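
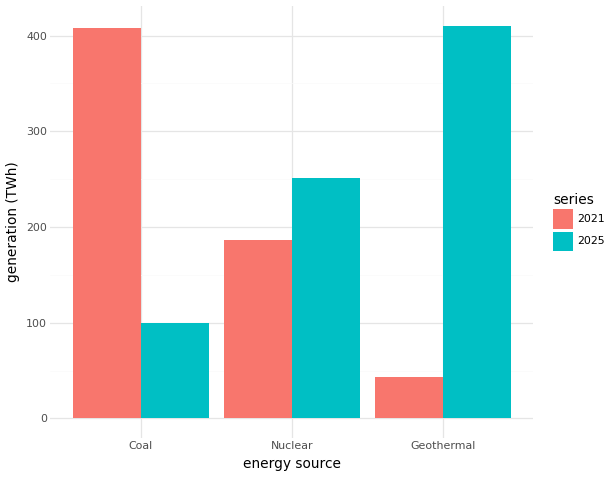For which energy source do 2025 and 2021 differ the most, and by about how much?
Geothermal, ≈ 350 TWh

Geothermal: 2025 ≈ 400, 2021 ≈ 50 → gap ≈ 350. Next-largest (Coal) is only ≈ 300.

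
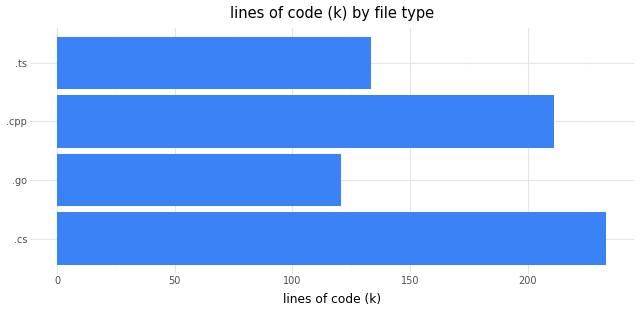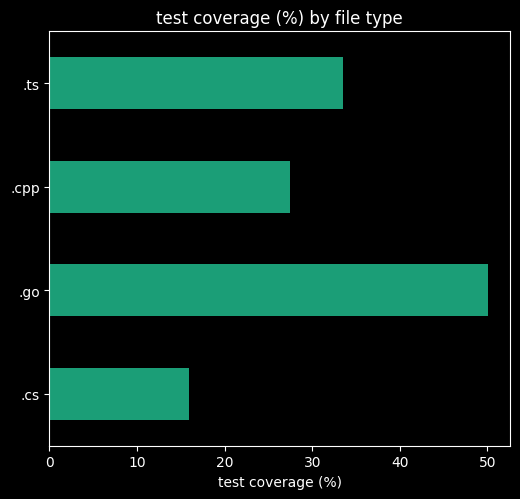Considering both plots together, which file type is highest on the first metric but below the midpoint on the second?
.cs

Chart 2 median test coverage (%) ≈ 30; below-median file types: .cs, .cpp. Among those, .cs has the highest lines of code (k) (≈ 225).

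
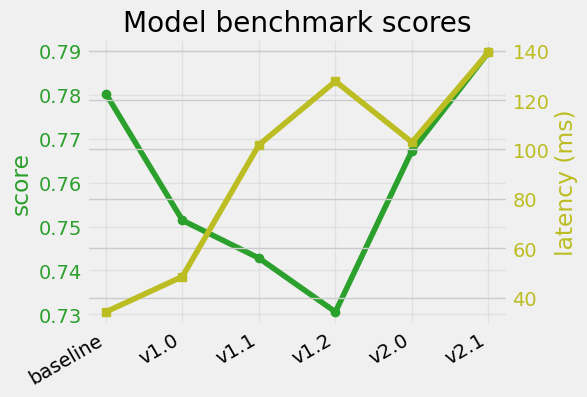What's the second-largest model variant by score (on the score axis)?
baseline

Top 3 (on the score axis): v2.1 ≈ 0.79, baseline ≈ 0.78, v2.0 ≈ 0.77.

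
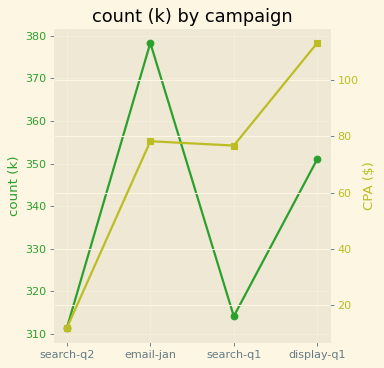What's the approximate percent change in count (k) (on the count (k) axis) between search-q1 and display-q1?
≈ +12.9%

search-q1 ≈ 310, display-q1 ≈ 350; (350 − 310) / 310 ≈ +12.9%.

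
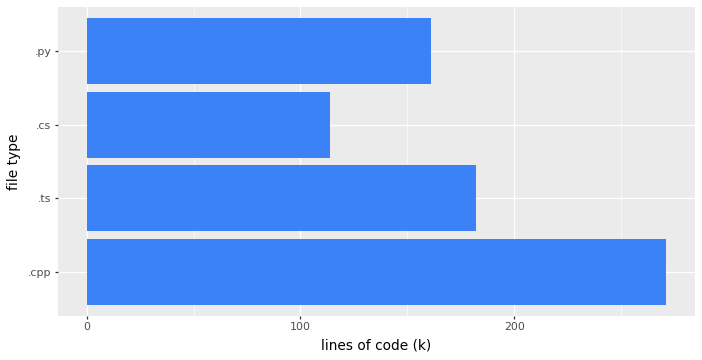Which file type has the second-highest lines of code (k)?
.ts

Top 3: .cpp ≈ 275, .ts ≈ 175, .py ≈ 150.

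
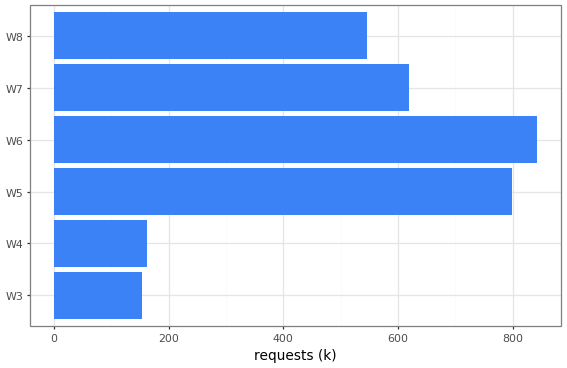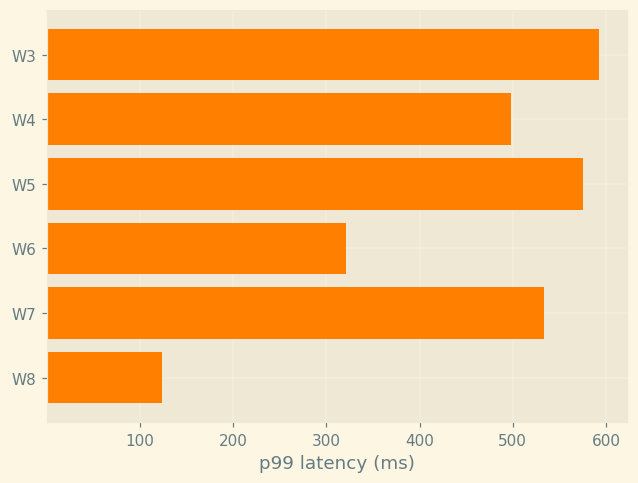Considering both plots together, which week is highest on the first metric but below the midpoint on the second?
Chart 2 median p99 latency (ms) ≈ 500; below-median weeks: W4, W6, W8. Among those, W6 has the highest requests (k) (≈ 800).

W6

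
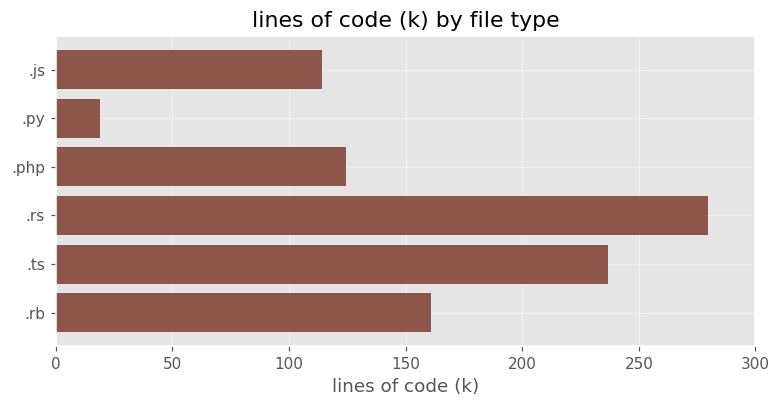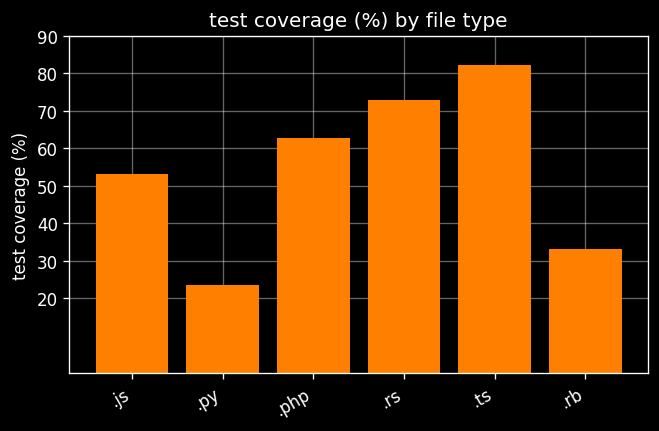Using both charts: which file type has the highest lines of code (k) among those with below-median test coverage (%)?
.rb

Chart 2 median test coverage (%) ≈ 60; below-median file types: .js, .py, .rb. Among those, .rb has the highest lines of code (k) (≈ 150).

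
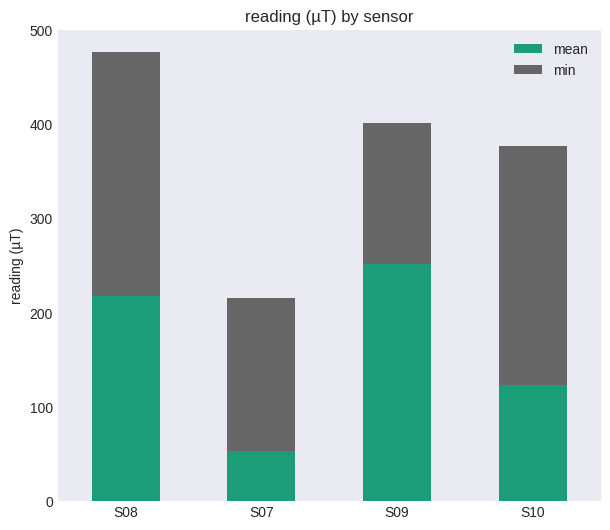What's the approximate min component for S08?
min top ≈ 500, bottom ≈ 200; segment ≈ 300.

≈ 300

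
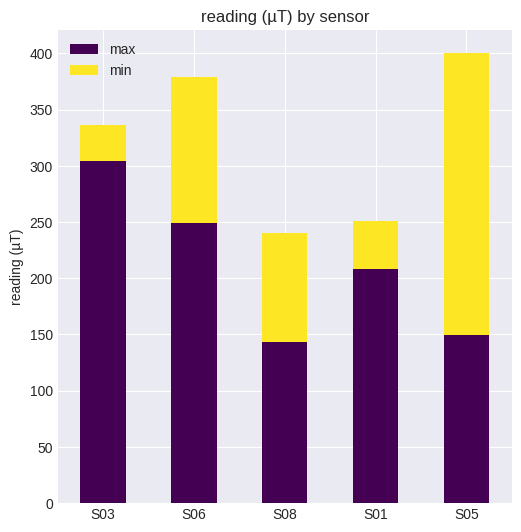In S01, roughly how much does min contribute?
min top ≈ 250, bottom ≈ 200; segment ≈ 50.

≈ 50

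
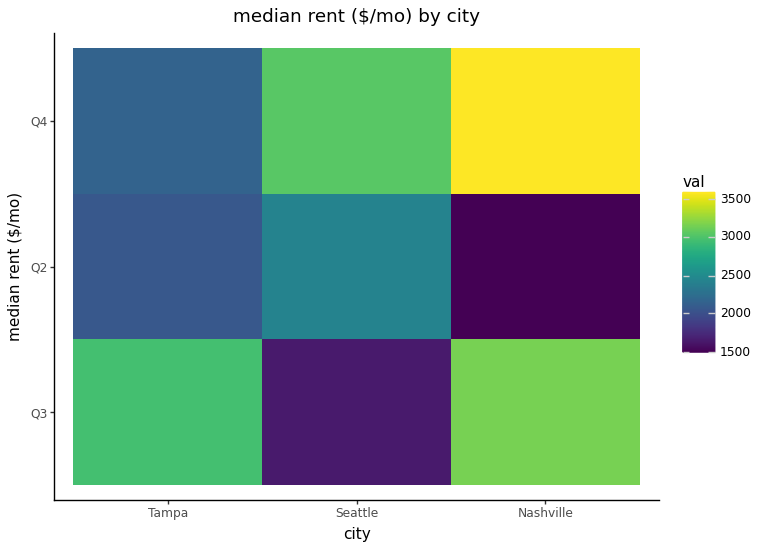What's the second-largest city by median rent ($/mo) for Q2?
Tampa

Top 3 for Q2: Seattle ≈ 2400, Tampa ≈ 2000, Nashville ≈ 1400.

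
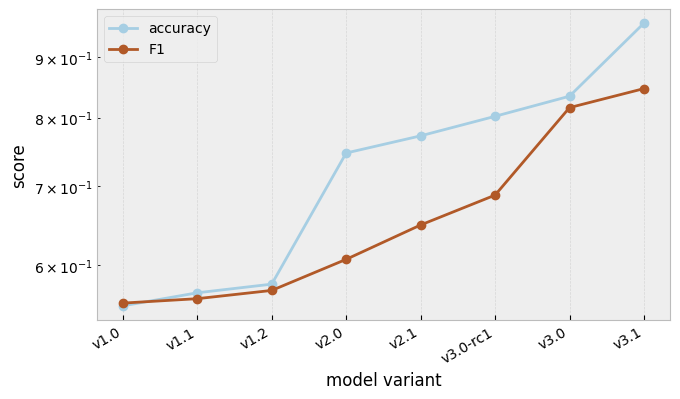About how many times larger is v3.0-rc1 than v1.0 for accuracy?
v3.0-rc1 ≈ 0.80, v1.0 ≈ 0.55; 0.80/0.55 ≈ 1.45.

≈ 1.45×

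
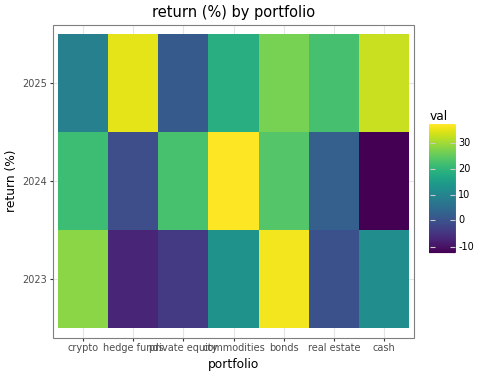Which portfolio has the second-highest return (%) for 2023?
Top 3 for 2023: bonds ≈ 35, crypto ≈ 30, commodities ≈ 15.

crypto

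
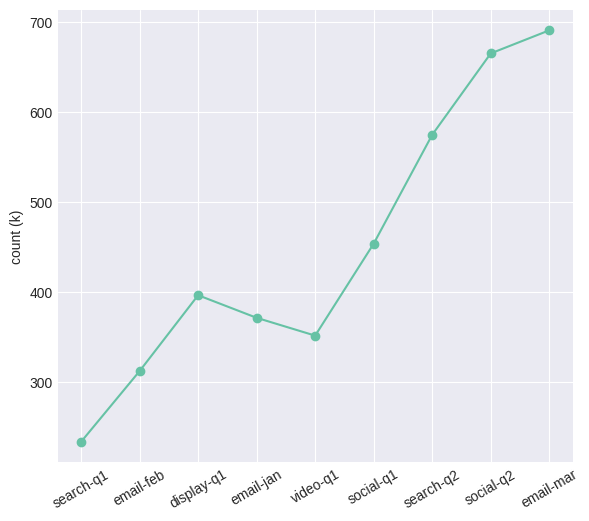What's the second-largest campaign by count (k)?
social-q2

Top 3: email-mar ≈ 700, social-q2 ≈ 650, search-q2 ≈ 550.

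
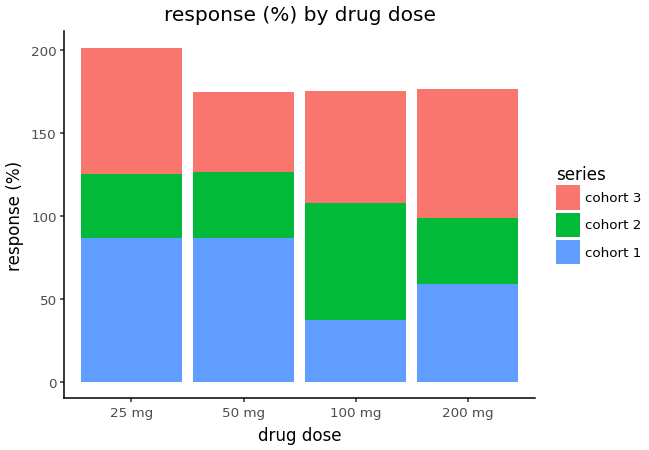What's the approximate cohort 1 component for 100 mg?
cohort 1 top ≈ 40, bottom ≈ 0; segment ≈ 40.

≈ 40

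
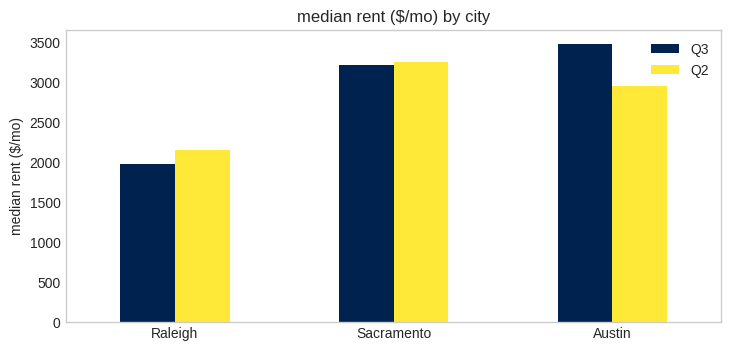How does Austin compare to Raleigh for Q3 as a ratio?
Austin ≈ 3500, Raleigh ≈ 2000; 3500/2000 ≈ 1.75.

≈ 1.75×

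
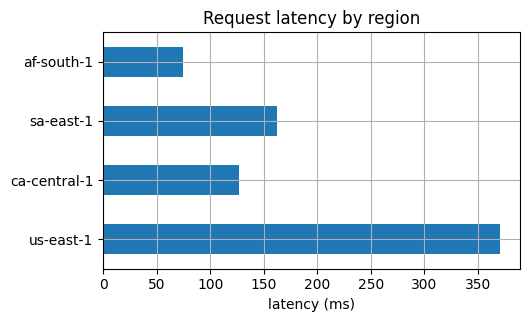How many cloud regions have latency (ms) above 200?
1

Above 200: us-east-1.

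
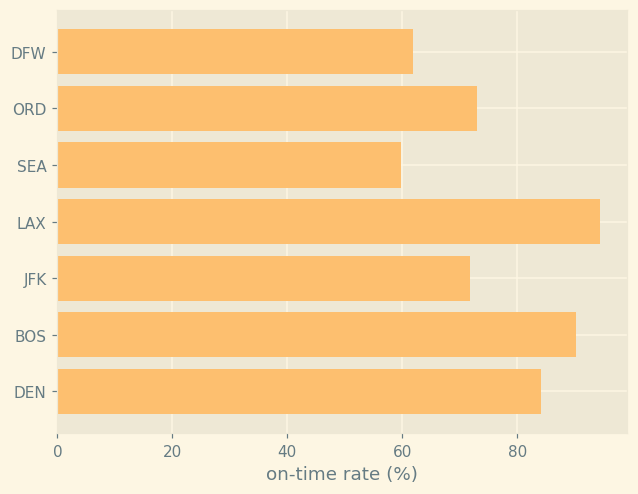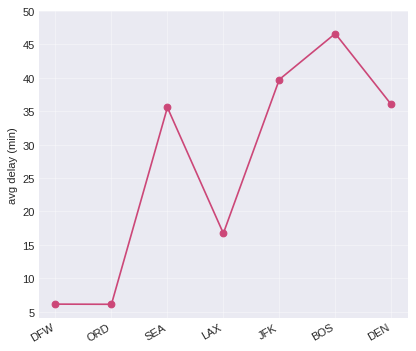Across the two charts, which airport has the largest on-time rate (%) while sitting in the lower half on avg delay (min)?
LAX

Chart 2 median avg delay (min) ≈ 35; below-median airports: DFW, ORD, LAX. Among those, LAX has the highest on-time rate (%) (≈ 90).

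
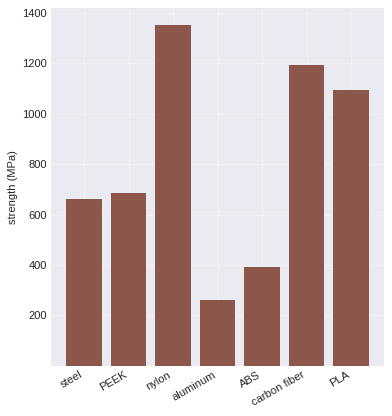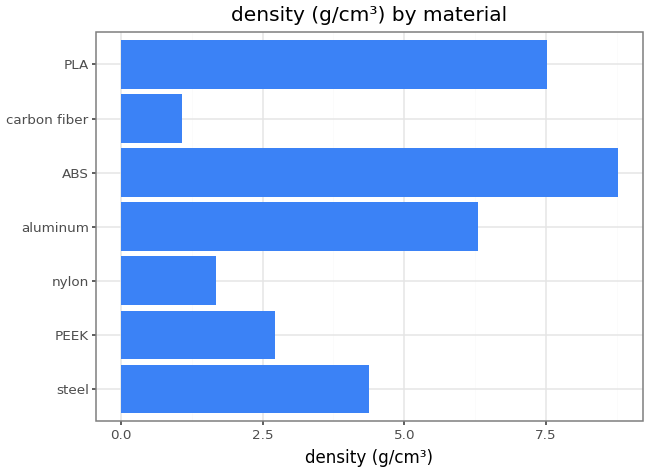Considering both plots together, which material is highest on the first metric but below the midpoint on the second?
Chart 2 median density (g/cm³) ≈ 4; below-median materials: PEEK, nylon, carbon fiber. Among those, nylon has the highest strength (MPa) (≈ 1400).

nylon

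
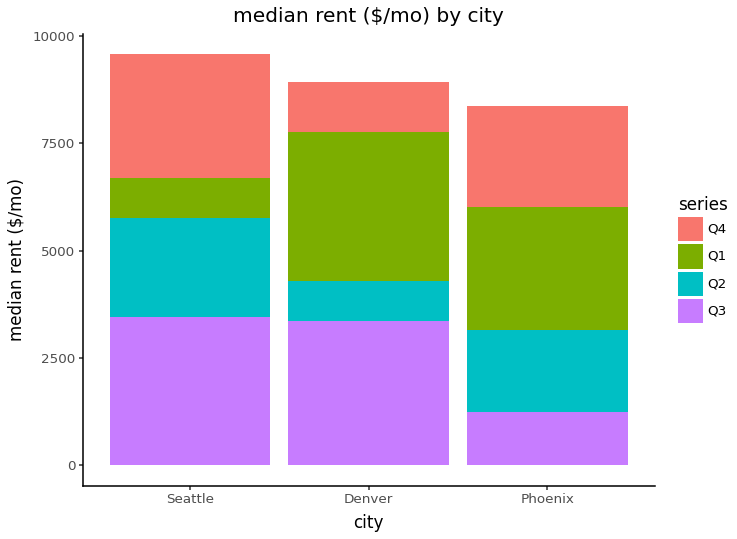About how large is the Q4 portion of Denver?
≈ 1000

Q4 top ≈ 9000, bottom ≈ 8000; segment ≈ 1000.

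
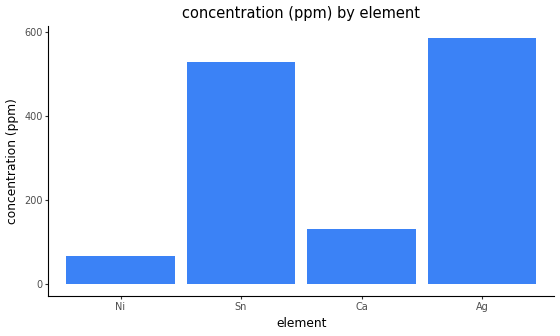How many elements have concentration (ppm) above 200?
Above 200: Sn, Ag.

2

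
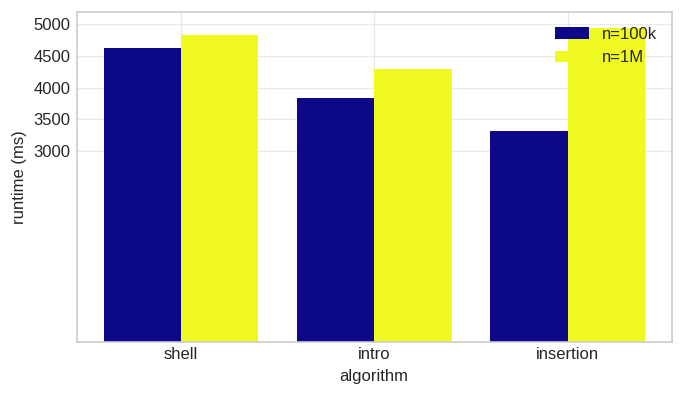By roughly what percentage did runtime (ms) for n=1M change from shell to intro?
≈ -10%

shell ≈ 5000, intro ≈ 4500; (4500 − 5000) / 5000 ≈ -10%.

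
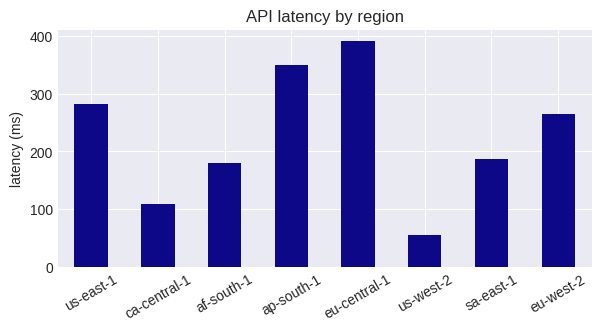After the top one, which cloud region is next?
ap-south-1

Top 3: eu-central-1 ≈ 400, ap-south-1 ≈ 350, us-east-1 ≈ 300.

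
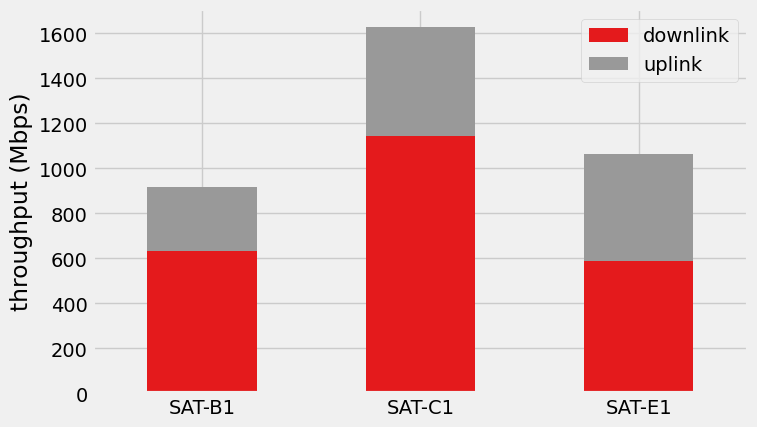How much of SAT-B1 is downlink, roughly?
≈ 600

downlink top ≈ 600, bottom ≈ 0; segment ≈ 600.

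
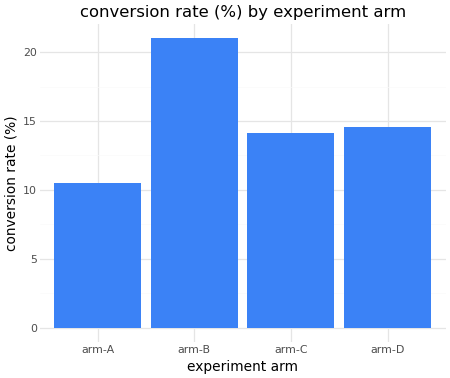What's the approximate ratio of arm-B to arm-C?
≈ 1.43×

arm-B ≈ 20, arm-C ≈ 14; 20/14 ≈ 1.43.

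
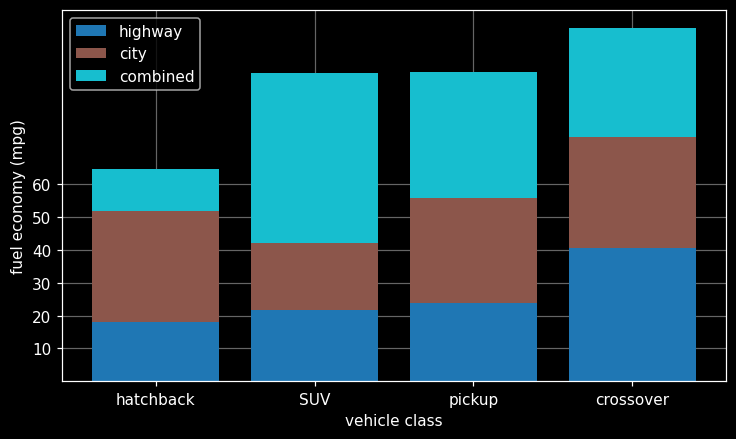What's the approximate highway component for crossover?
≈ 40

highway top ≈ 40, bottom ≈ 0; segment ≈ 40.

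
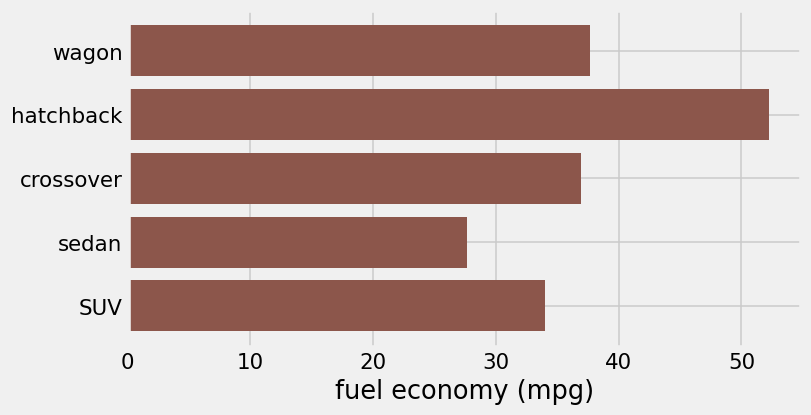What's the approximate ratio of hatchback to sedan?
≈ 1.67×

hatchback ≈ 50, sedan ≈ 30; 50/30 ≈ 1.67.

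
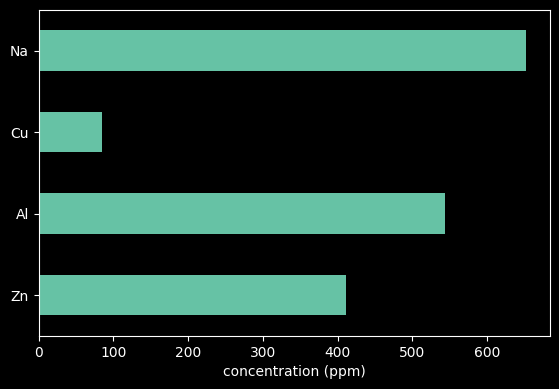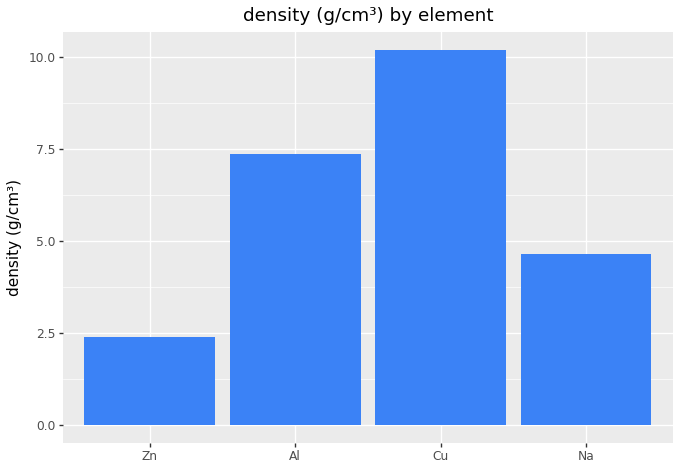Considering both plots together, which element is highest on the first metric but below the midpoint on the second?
Chart 2 median density (g/cm³) ≈ 6; below-median elements: Zn, Na. Among those, Na has the highest concentration (ppm) (≈ 700).

Na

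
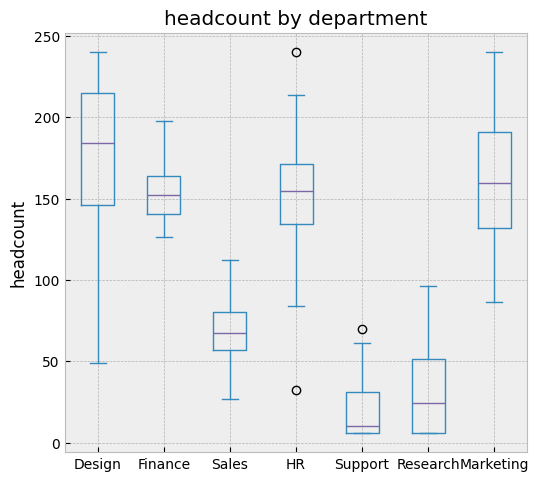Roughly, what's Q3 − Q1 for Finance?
≈ 20

Q3 ≈ 160, Q1 ≈ 140; IQR ≈ 20.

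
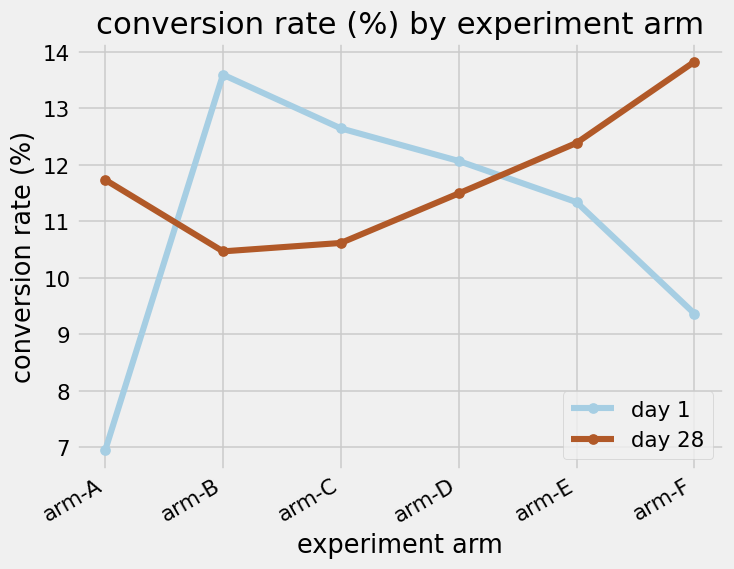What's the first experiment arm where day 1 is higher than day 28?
arm-B

arm-A: day 1 ≈ 7 vs day 28 ≈ 12 (not yet); arm-B: day 1 ≈ 14 vs day 28 ≈ 10 (first crossover).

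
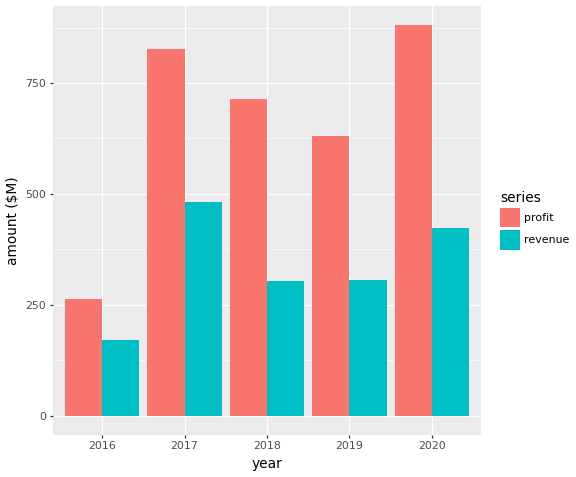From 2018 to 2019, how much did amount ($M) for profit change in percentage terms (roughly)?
≈ -14.3%

2018 ≈ 700, 2019 ≈ 600; (600 − 700) / 700 ≈ -14.3%.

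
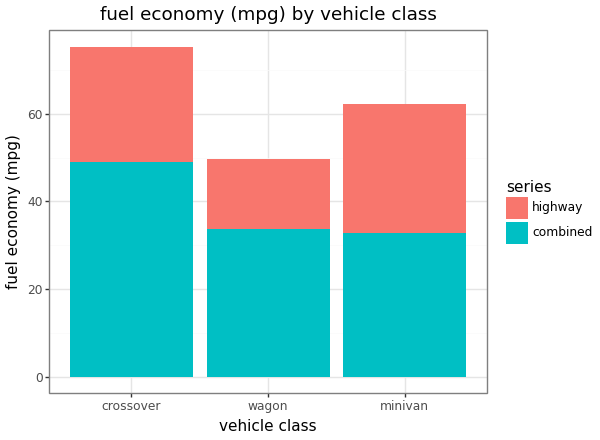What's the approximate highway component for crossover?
highway top ≈ 80, bottom ≈ 50; segment ≈ 30.

≈ 30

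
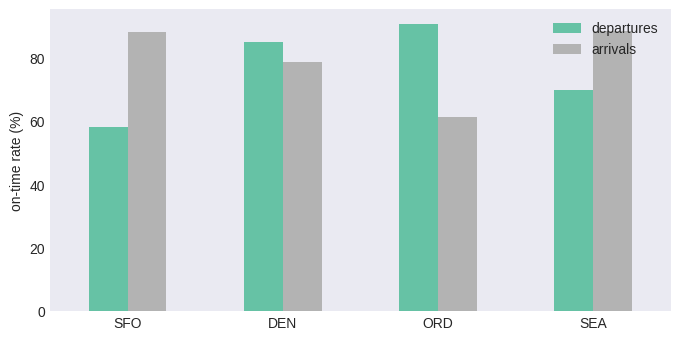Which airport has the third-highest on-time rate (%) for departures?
SEA

Top 4 for departures: ORD ≈ 90, DEN ≈ 80, SEA ≈ 70, SFO ≈ 60.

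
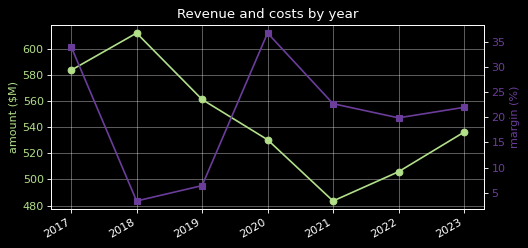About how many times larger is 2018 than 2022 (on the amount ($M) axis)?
2018 ≈ 620, 2022 ≈ 500; 620/500 ≈ 1.24.

≈ 1.24×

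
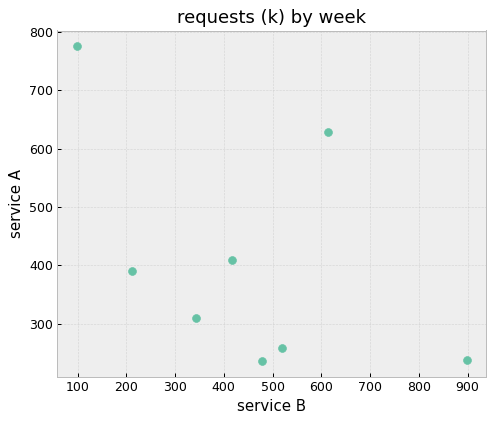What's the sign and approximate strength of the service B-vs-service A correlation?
negative, moderate

Points are negatively correlated; moderate (|r| ≈ 0.5).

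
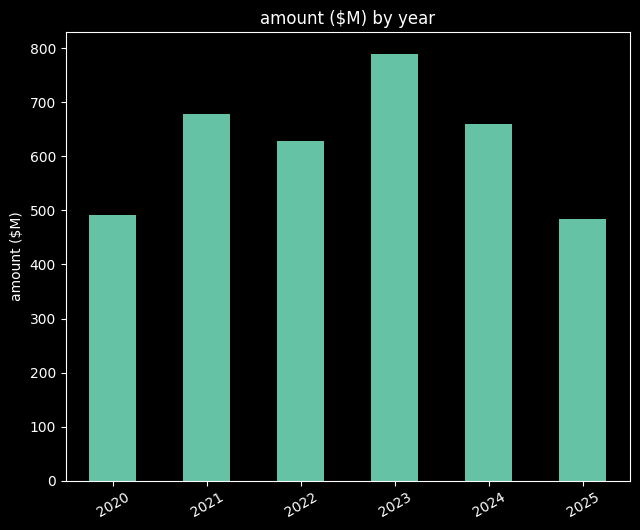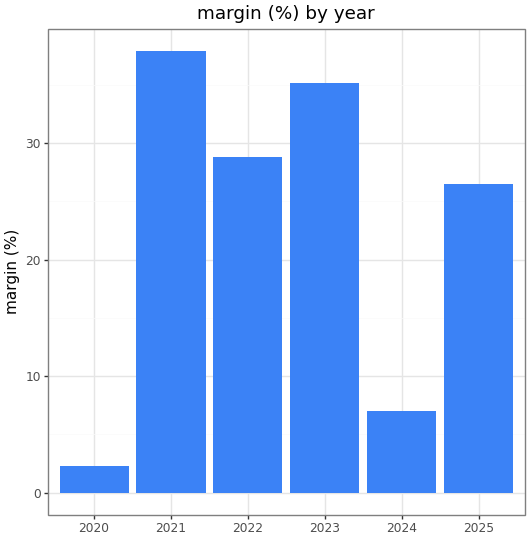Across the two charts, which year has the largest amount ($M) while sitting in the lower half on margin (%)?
2024

Chart 2 median margin (%) ≈ 30; below-median years: 2020, 2024, 2025. Among those, 2024 has the highest amount ($M) (≈ 700).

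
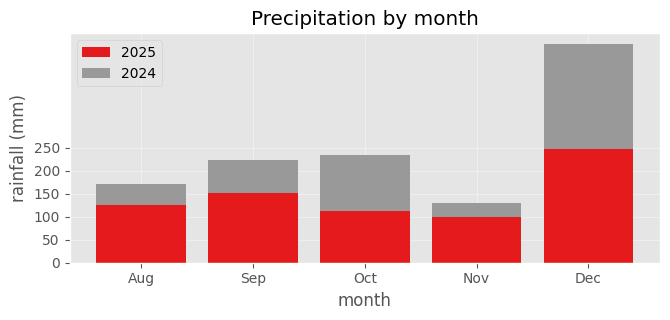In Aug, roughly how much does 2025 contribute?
2025 top ≈ 150, bottom ≈ 0; segment ≈ 150.

≈ 150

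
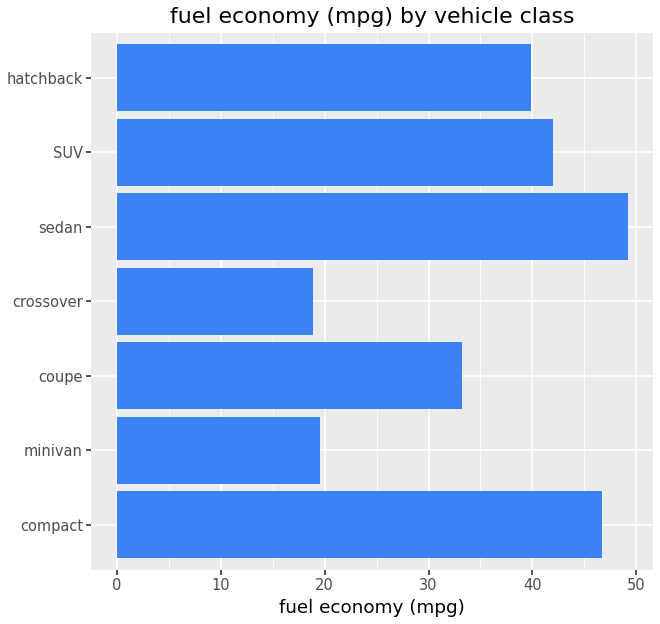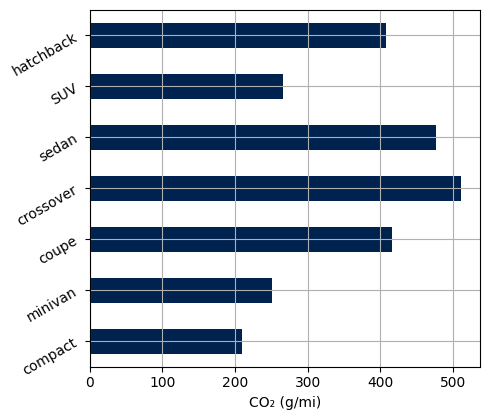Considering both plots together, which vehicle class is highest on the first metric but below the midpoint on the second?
compact

Chart 2 median CO₂ (g/mi) ≈ 400; below-median vehicle classes: compact, minivan, SUV. Among those, compact has the highest fuel economy (mpg) (≈ 45).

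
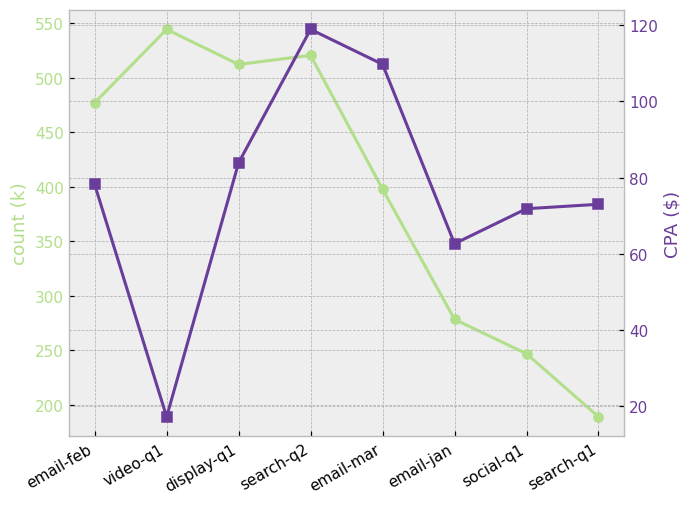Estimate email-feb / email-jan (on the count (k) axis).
email-feb ≈ 500, email-jan ≈ 300; 500/300 ≈ 1.67.

≈ 1.67×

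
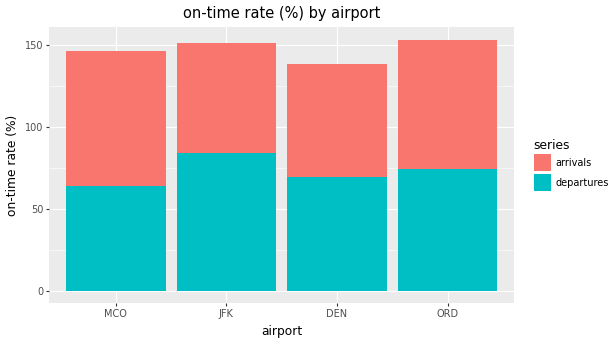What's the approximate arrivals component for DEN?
arrivals top ≈ 140, bottom ≈ 60; segment ≈ 80.

≈ 80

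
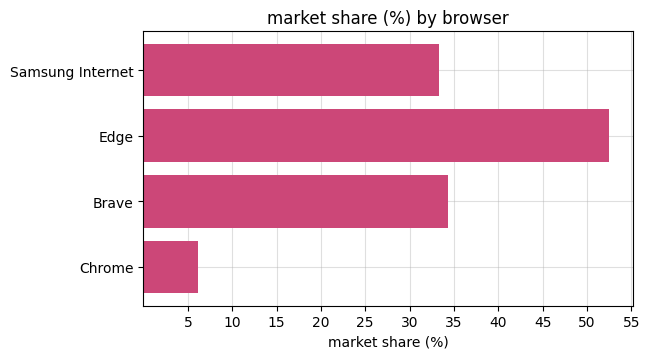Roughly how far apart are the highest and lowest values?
≈ 50

Max Edge ≈ 55, min Chrome ≈ 5; range ≈ 50.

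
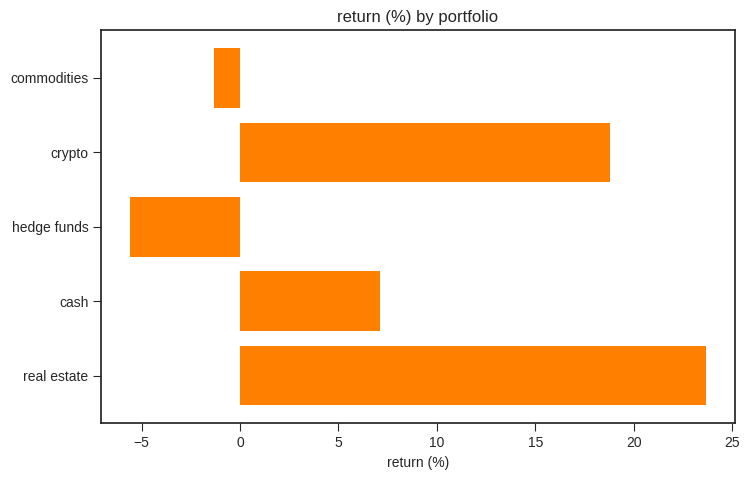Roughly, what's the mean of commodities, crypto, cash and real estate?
(0 + 20 + 5 + 25) / 4 ≈ 12.

≈ 12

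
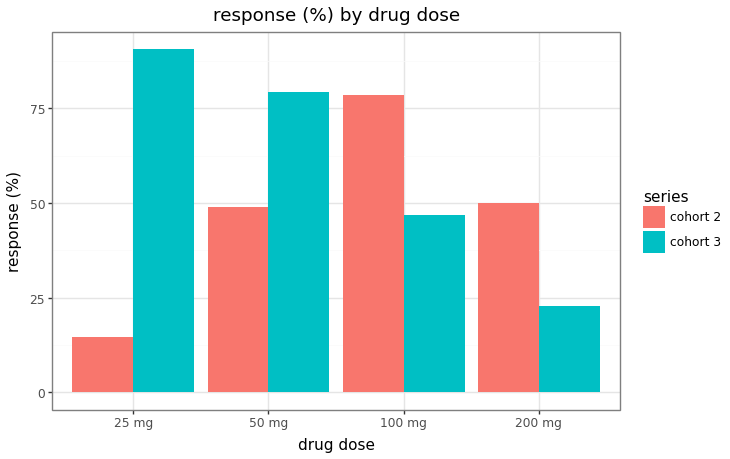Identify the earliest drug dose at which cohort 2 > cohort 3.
50 mg: cohort 2 ≈ 50 vs cohort 3 ≈ 80 (not yet); 100 mg: cohort 2 ≈ 80 vs cohort 3 ≈ 50 (first crossover).

100 mg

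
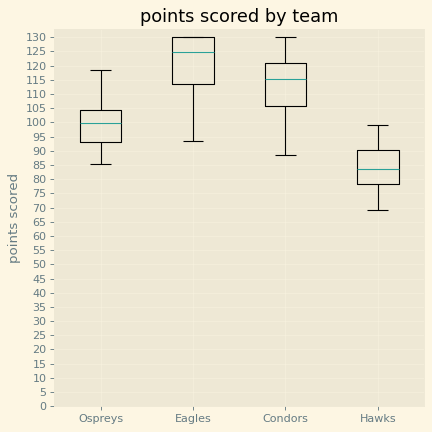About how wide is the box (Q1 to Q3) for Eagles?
Q3 ≈ 130, Q1 ≈ 115; IQR ≈ 15.

≈ 15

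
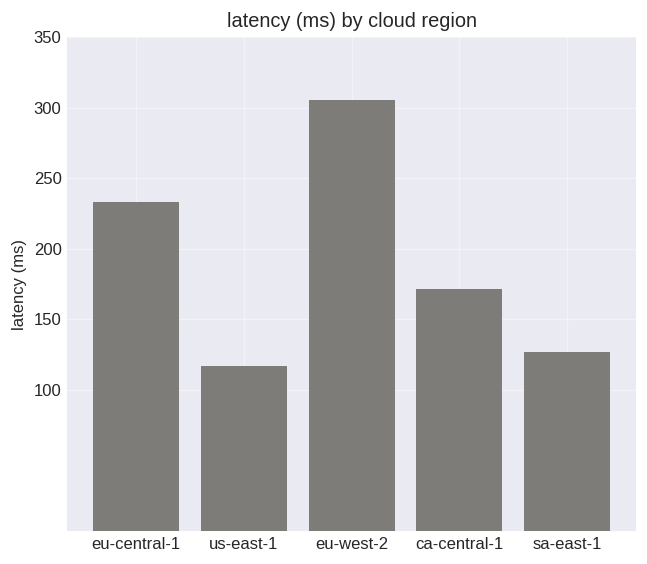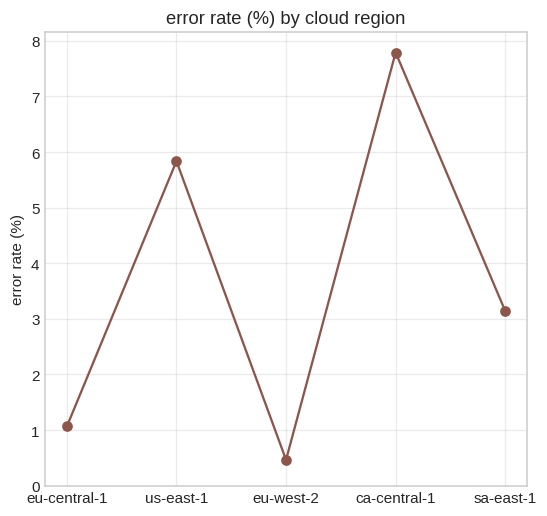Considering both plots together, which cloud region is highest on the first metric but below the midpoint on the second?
Chart 2 median error rate (%) ≈ 3; below-median cloud regions: eu-central-1, eu-west-2. Among those, eu-west-2 has the highest latency (ms) (≈ 300).

eu-west-2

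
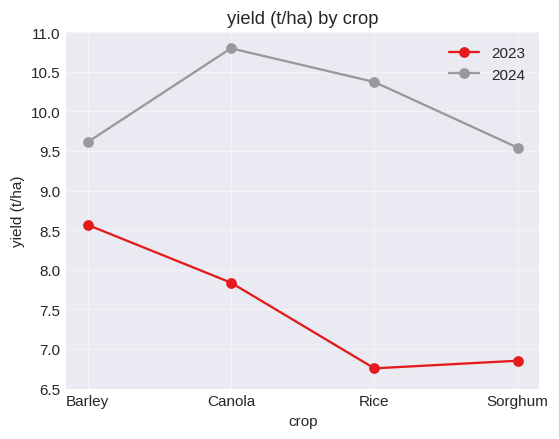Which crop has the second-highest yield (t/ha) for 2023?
Top 3 for 2023: Barley ≈ 8.5, Canola ≈ 8.0, Sorghum ≈ 7.0.

Canola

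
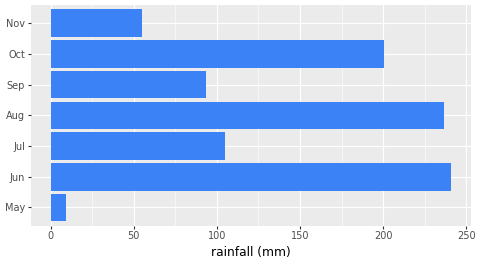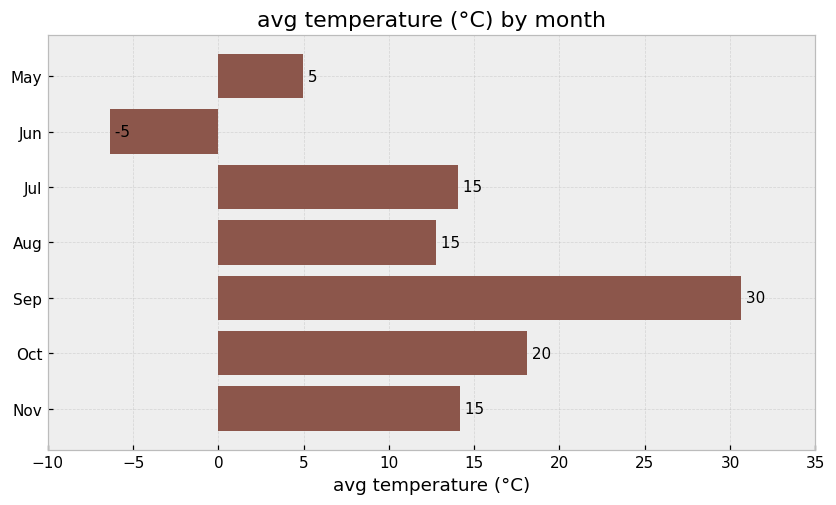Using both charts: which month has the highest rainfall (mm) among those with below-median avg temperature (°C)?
Chart 2 median avg temperature (°C) ≈ 15; below-median months: May, Jun, Aug. Among those, Jun has the highest rainfall (mm) (≈ 250).

Jun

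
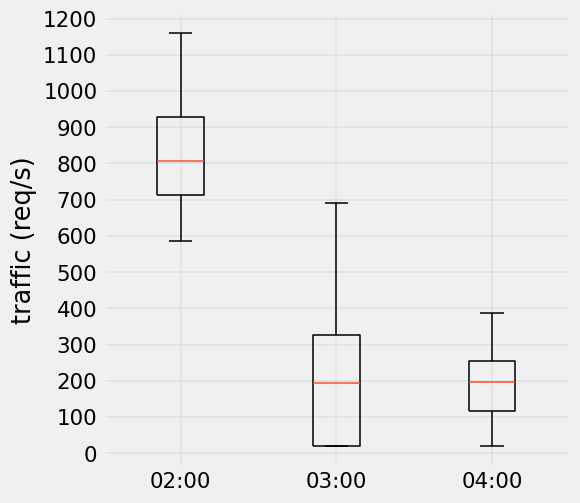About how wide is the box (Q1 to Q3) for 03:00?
≈ 300

Q3 ≈ 300, Q1 ≈ 0; IQR ≈ 300.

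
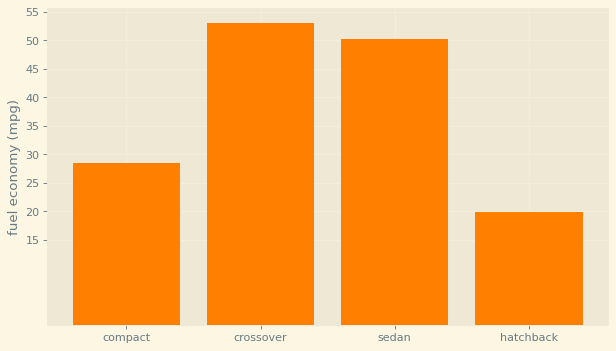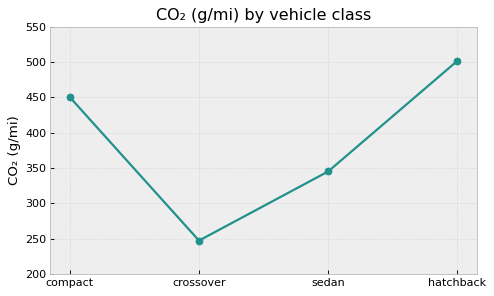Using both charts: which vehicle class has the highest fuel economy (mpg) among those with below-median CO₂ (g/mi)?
crossover

Chart 2 median CO₂ (g/mi) ≈ 400; below-median vehicle classes: crossover, sedan. Among those, crossover has the highest fuel economy (mpg) (≈ 55).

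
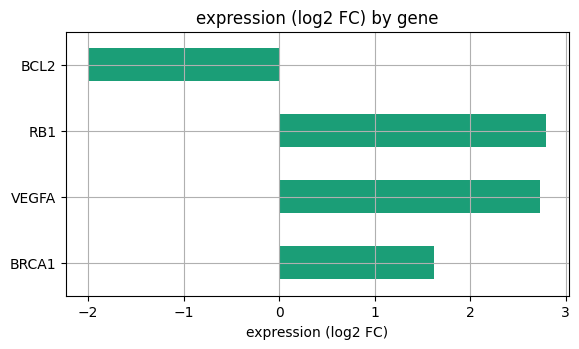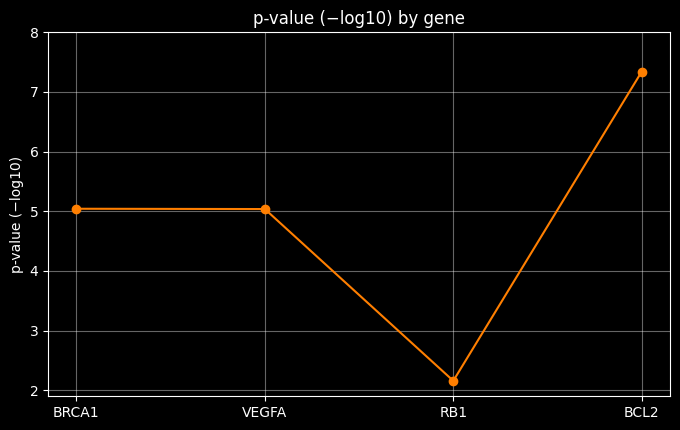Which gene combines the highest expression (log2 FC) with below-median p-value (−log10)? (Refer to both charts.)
Chart 2 median p-value (−log10) ≈ 5; below-median genes: VEGFA, RB1. Among those, RB1 has the highest expression (log2 FC) (≈ 3).

RB1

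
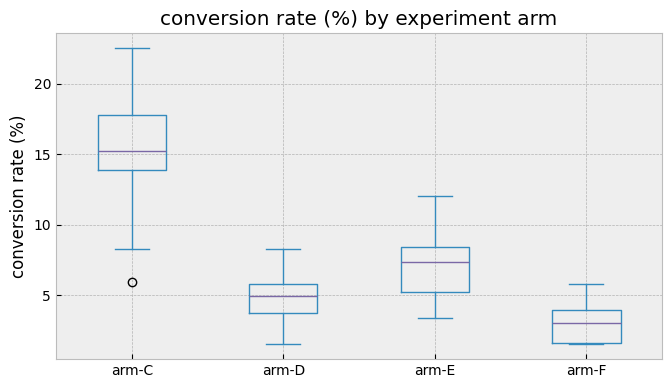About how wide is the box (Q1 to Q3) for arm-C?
≈ 4

Q3 ≈ 18, Q1 ≈ 14; IQR ≈ 4.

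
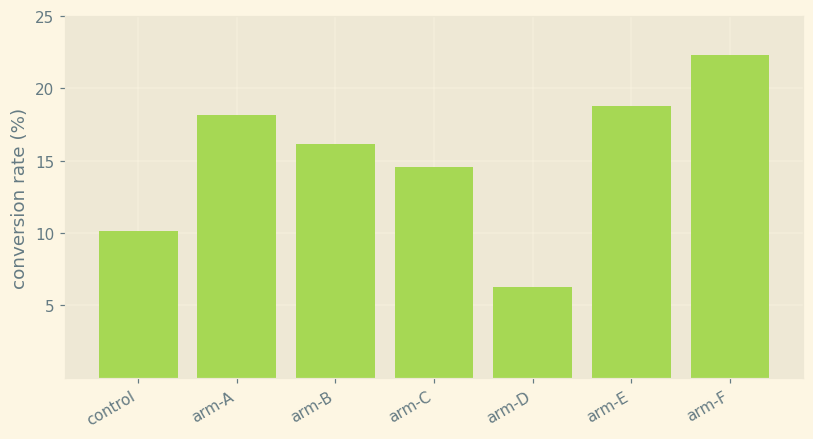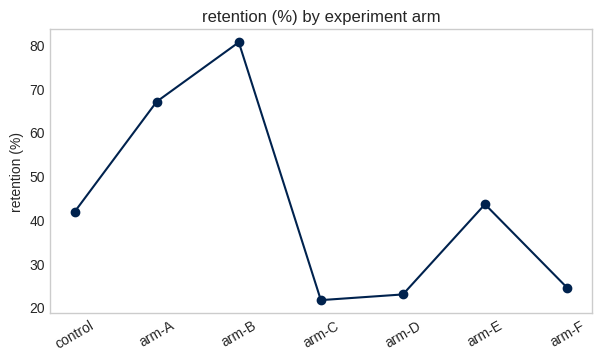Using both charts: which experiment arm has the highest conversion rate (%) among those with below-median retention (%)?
arm-F

Chart 2 median retention (%) ≈ 40; below-median experiment arms: arm-C, arm-D, arm-F. Among those, arm-F has the highest conversion rate (%) (≈ 20).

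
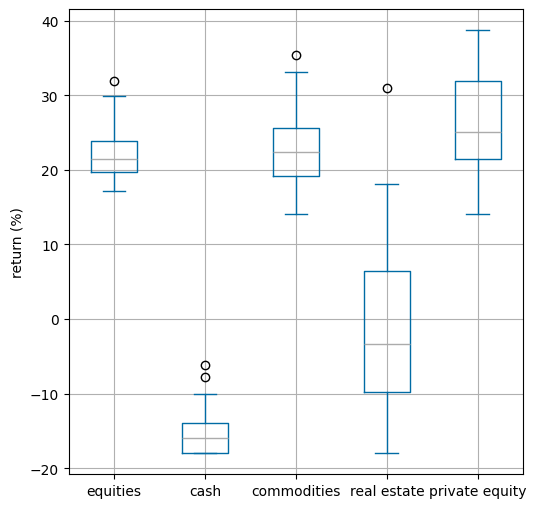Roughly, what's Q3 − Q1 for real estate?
≈ 15

Q3 ≈ 5, Q1 ≈ -10; IQR ≈ 15.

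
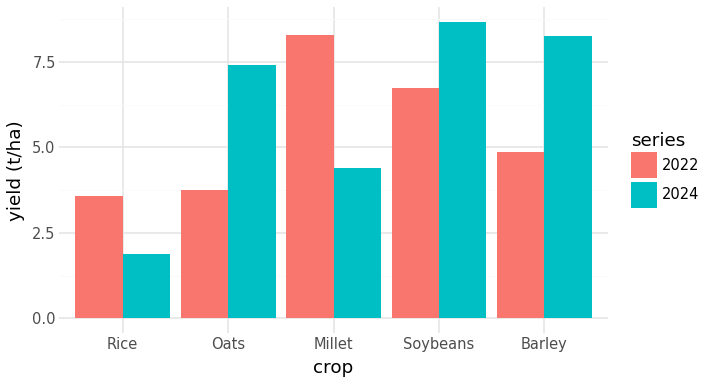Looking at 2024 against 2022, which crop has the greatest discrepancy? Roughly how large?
Millet: 2024 ≈ 4, 2022 ≈ 8 → gap ≈ 4. Next-largest (Oats) is only ≈ 3.

Millet, ≈ 4 t/ha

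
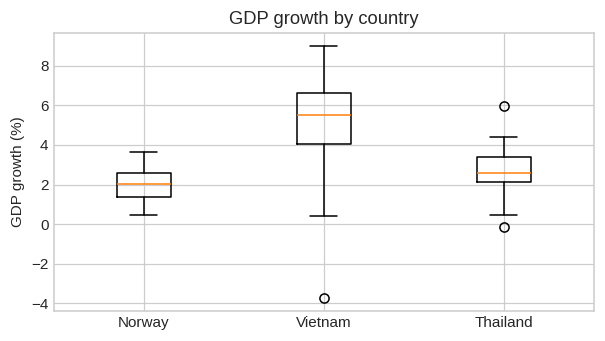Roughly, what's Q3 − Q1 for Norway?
Q3 ≈ 2.5, Q1 ≈ 1.5; IQR ≈ 1.0.

≈ 1.0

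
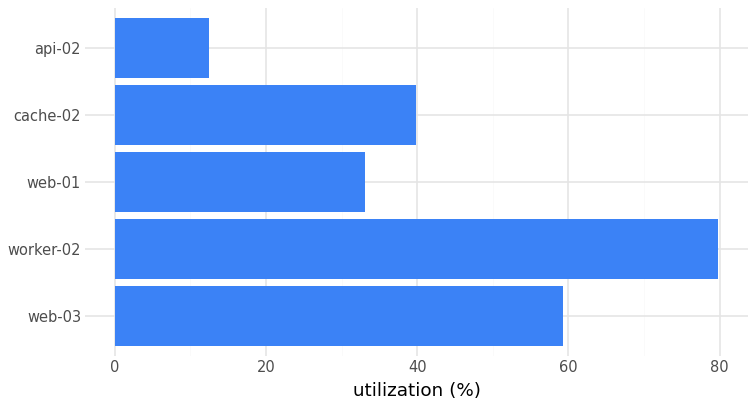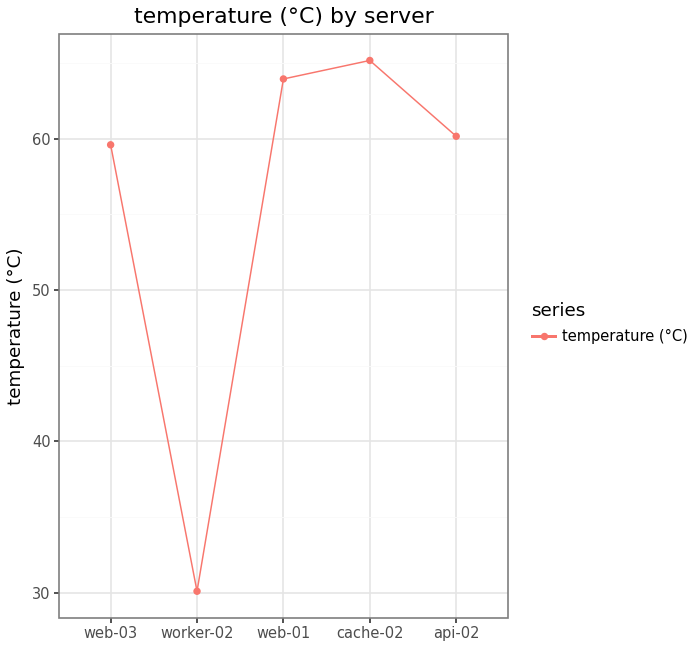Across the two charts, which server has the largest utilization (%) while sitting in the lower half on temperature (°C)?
Chart 2 median temperature (°C) ≈ 60; below-median servers: web-03, worker-02. Among those, worker-02 has the highest utilization (%) (≈ 80).

worker-02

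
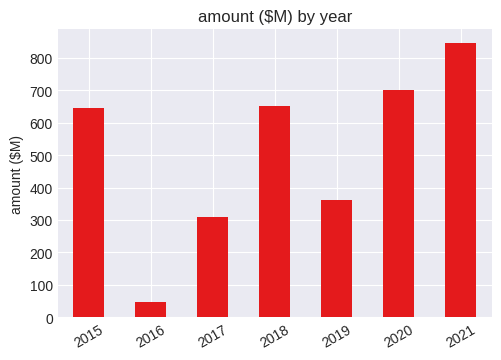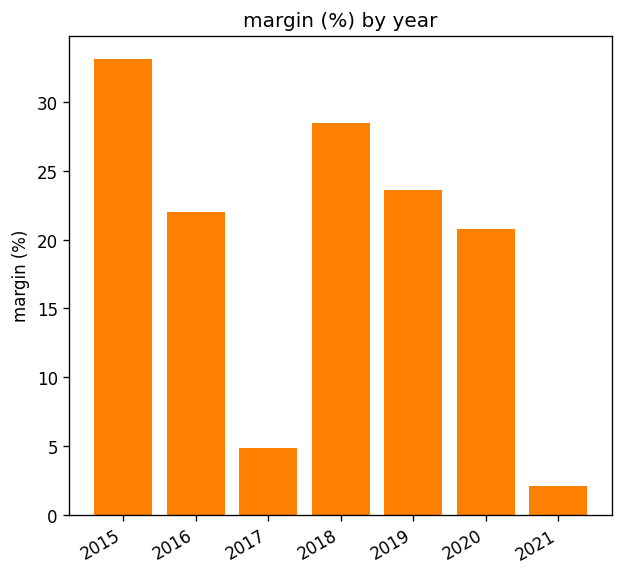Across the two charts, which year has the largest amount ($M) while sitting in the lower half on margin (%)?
Chart 2 median margin (%) ≈ 20; below-median years: 2017, 2020, 2021. Among those, 2021 has the highest amount ($M) (≈ 800).

2021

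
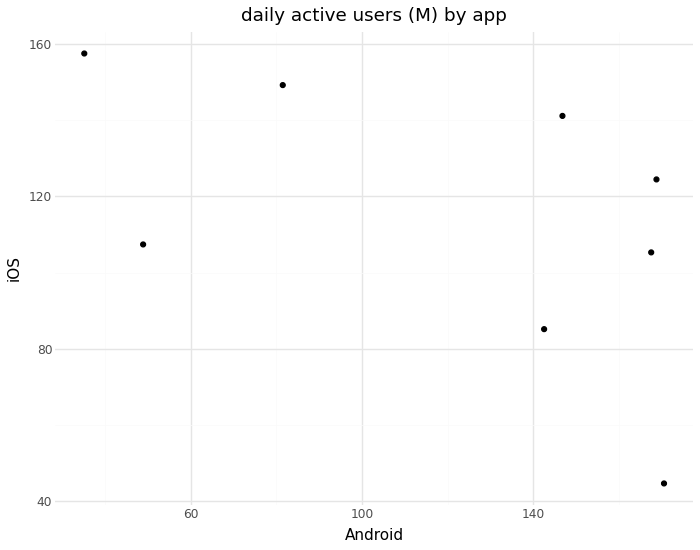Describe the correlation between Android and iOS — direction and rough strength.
negative, moderate

Points are negatively correlated; moderate (|r| ≈ 0.5).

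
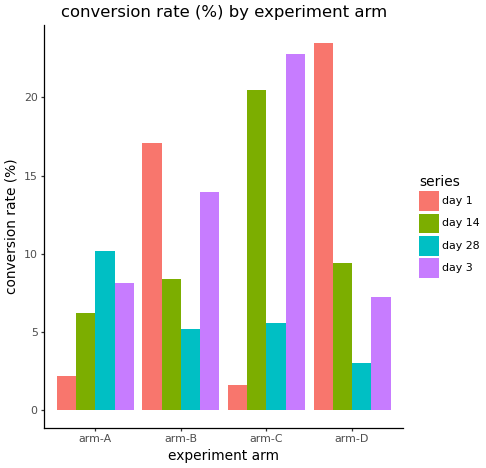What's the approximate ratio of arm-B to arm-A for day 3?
arm-B ≈ 14, arm-A ≈ 8; 14/8 ≈ 1.75.

≈ 1.75×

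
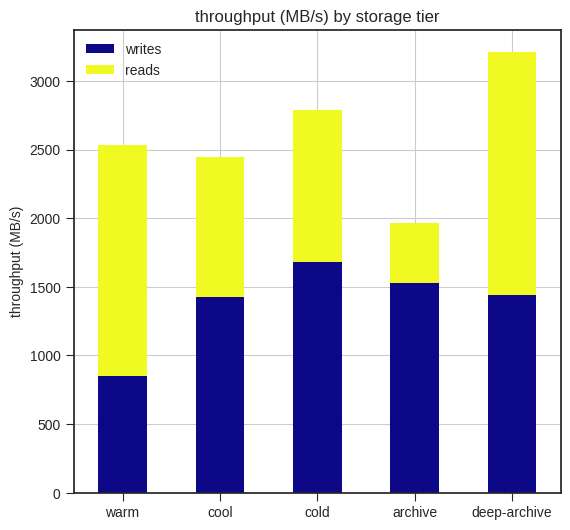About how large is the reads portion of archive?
≈ 500

reads top ≈ 2000, bottom ≈ 1500; segment ≈ 500.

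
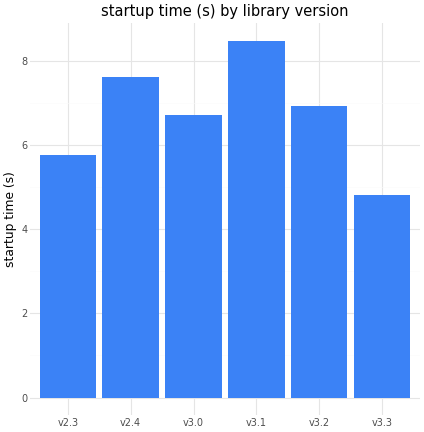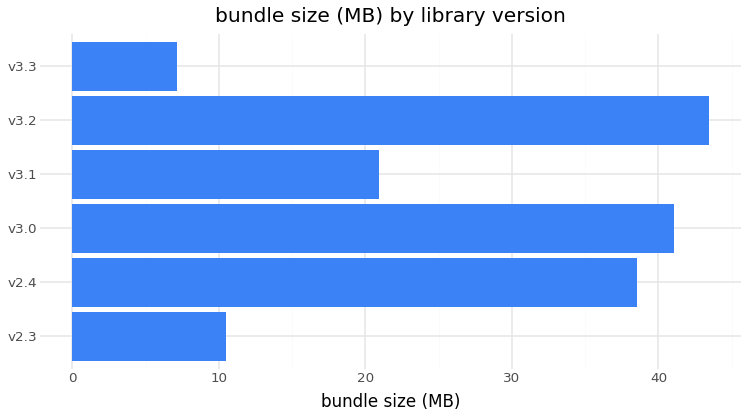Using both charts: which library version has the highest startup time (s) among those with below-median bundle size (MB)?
v3.1

Chart 2 median bundle size (MB) ≈ 30; below-median library versions: v2.3, v3.1, v3.3. Among those, v3.1 has the highest startup time (s) (≈ 8).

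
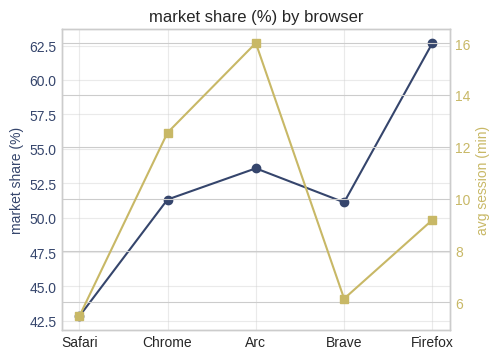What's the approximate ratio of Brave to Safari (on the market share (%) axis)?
≈ 1.24×

Brave ≈ 52, Safari ≈ 42; 52/42 ≈ 1.24.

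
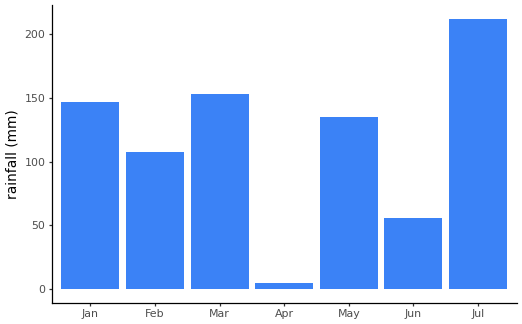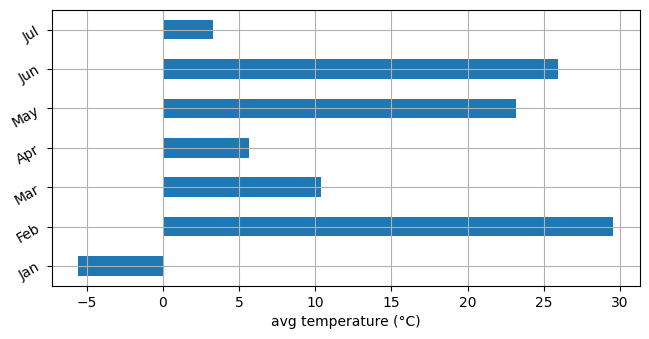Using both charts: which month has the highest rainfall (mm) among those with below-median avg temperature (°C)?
Chart 2 median avg temperature (°C) ≈ 10; below-median months: Jan, Apr, Jul. Among those, Jul has the highest rainfall (mm) (≈ 220).

Jul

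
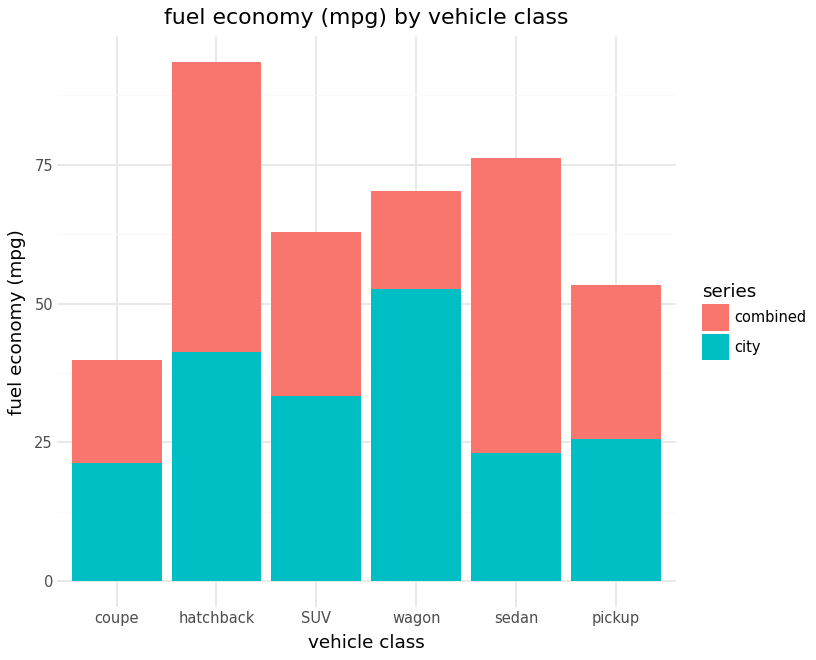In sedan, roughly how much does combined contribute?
combined top ≈ 80, bottom ≈ 20; segment ≈ 60.

≈ 60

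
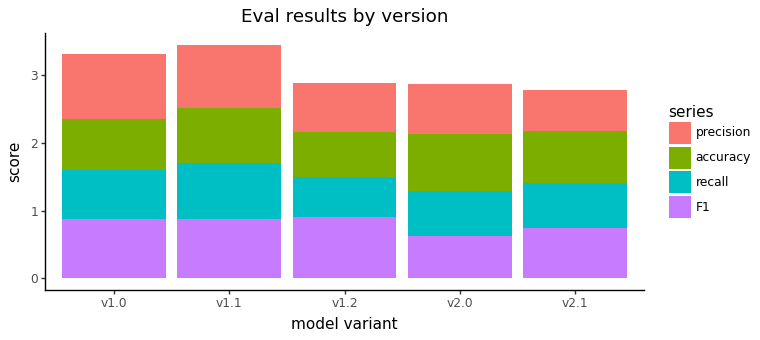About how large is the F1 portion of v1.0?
F1 top ≈ 1.0, bottom ≈ 0.0; segment ≈ 1.0.

≈ 1.0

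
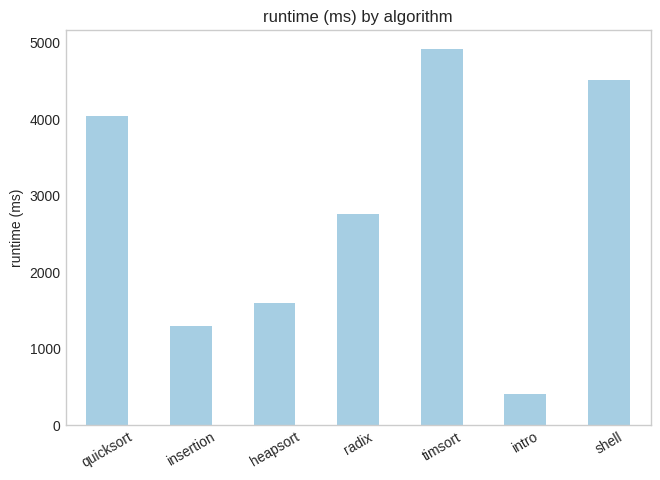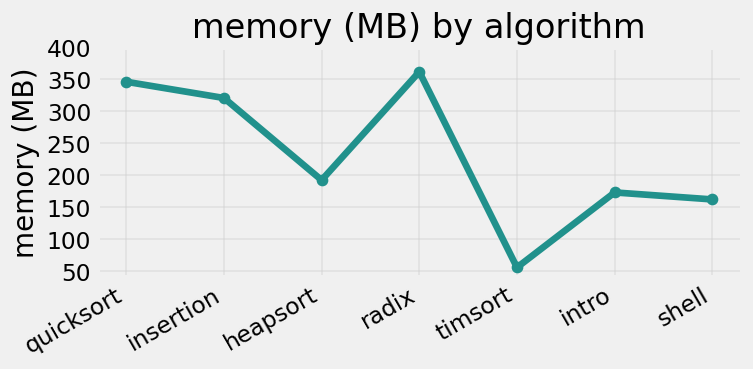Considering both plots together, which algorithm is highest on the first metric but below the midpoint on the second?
timsort

Chart 2 median memory (MB) ≈ 200; below-median algorithms: timsort, intro, shell. Among those, timsort has the highest runtime (ms) (≈ 5000).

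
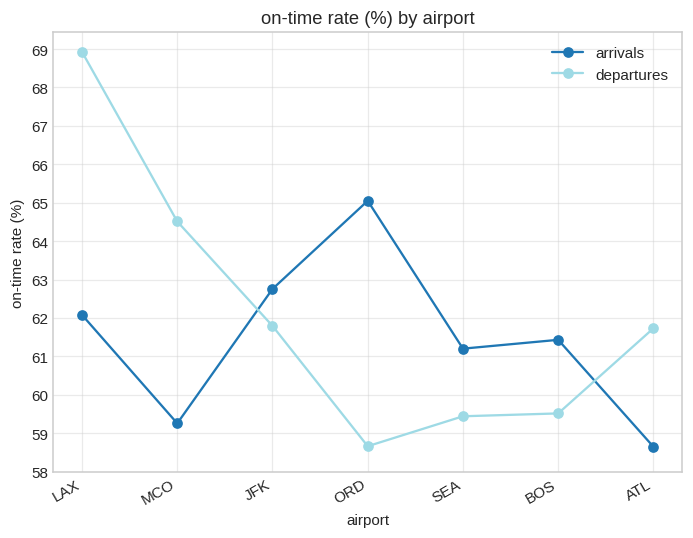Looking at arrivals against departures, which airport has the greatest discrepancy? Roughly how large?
LAX: arrivals ≈ 62, departures ≈ 69 → gap ≈ 7. Next-largest (ORD) is only ≈ 6.

LAX, ≈ 7 %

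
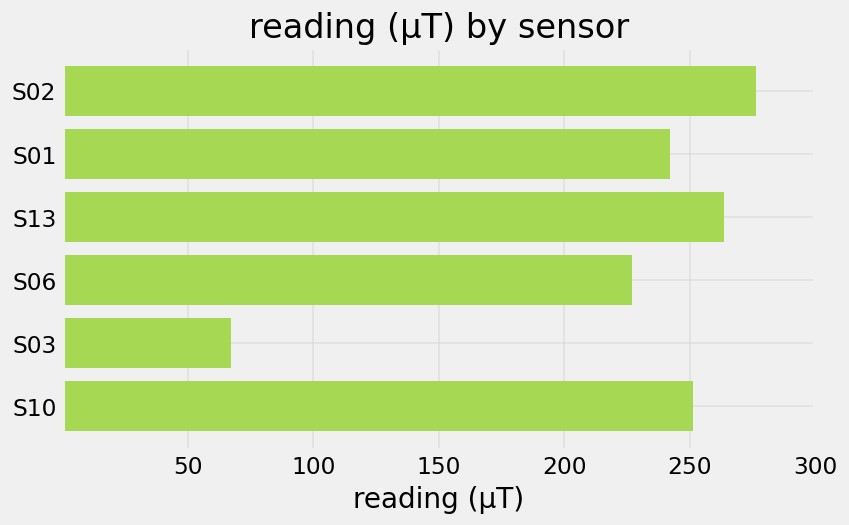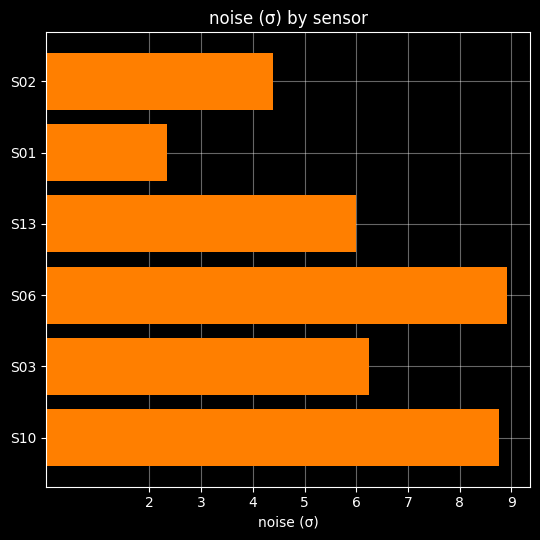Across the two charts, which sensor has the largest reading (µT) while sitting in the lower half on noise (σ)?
Chart 2 median noise (σ) ≈ 6; below-median sensors: S02, S01, S13. Among those, S02 has the highest reading (µT) (≈ 300).

S02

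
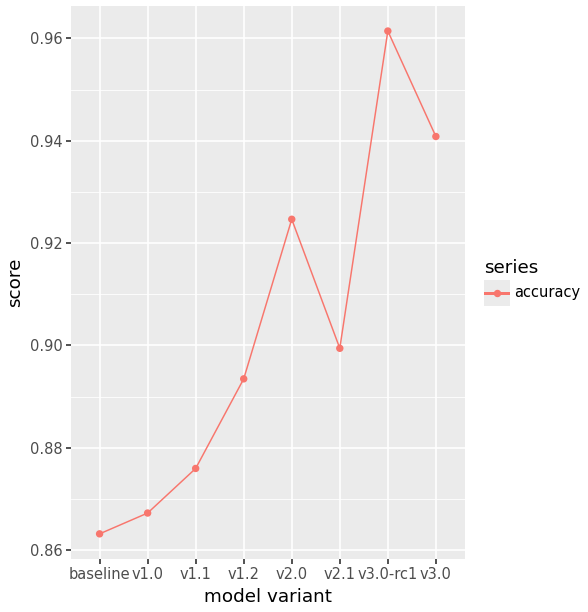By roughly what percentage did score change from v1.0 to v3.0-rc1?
≈ +10.3%

v1.0 ≈ 0.87, v3.0-rc1 ≈ 0.96; (0.96 − 0.87) / 0.87 ≈ +10.3%.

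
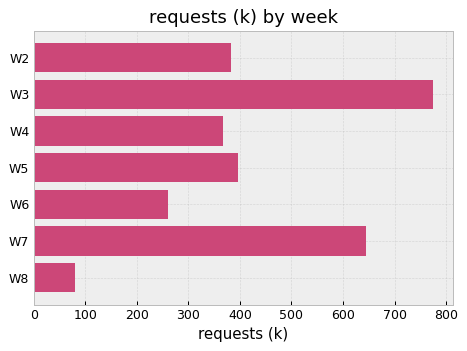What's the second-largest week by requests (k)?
Top 3: W3 ≈ 800, W7 ≈ 600, W5 ≈ 400.

W7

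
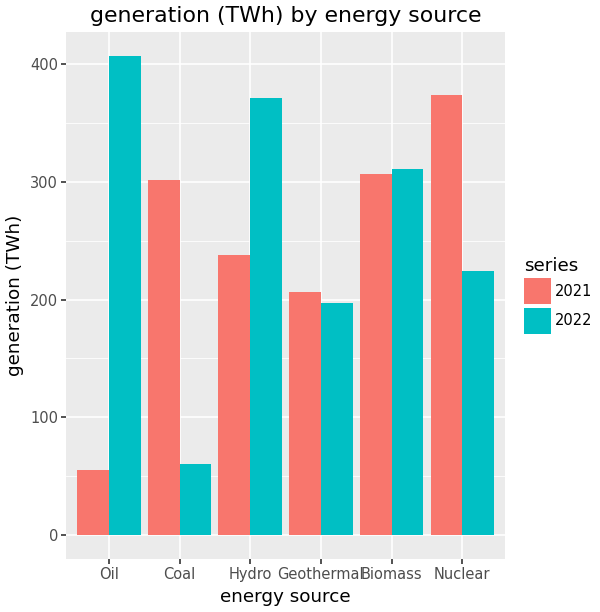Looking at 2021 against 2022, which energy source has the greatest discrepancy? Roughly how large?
Oil, ≈ 350 TWh

Oil: 2021 ≈ 50, 2022 ≈ 400 → gap ≈ 350. Next-largest (Coal) is only ≈ 250.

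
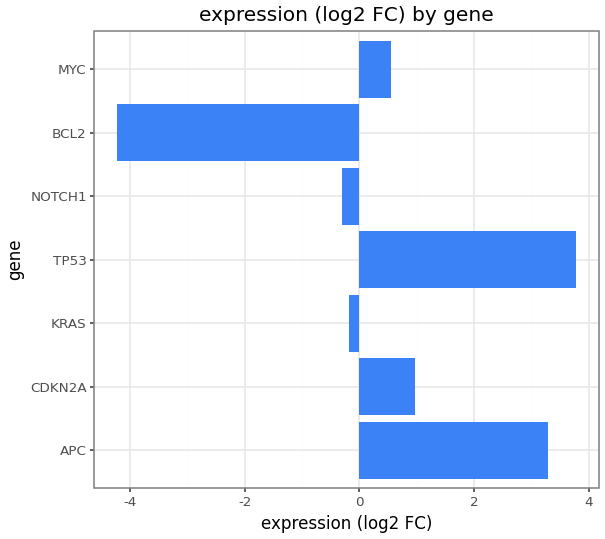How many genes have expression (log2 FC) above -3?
Above -3: APC, CDKN2A, KRAS, TP53, NOTCH1, MYC.

6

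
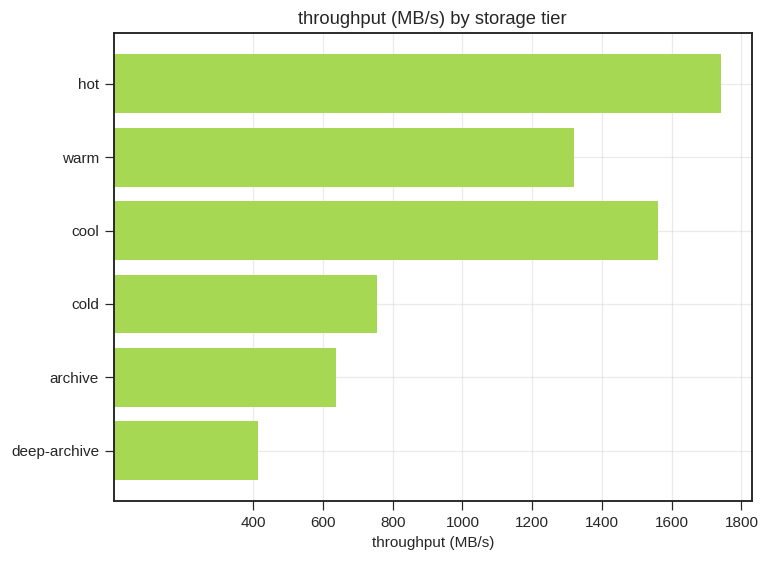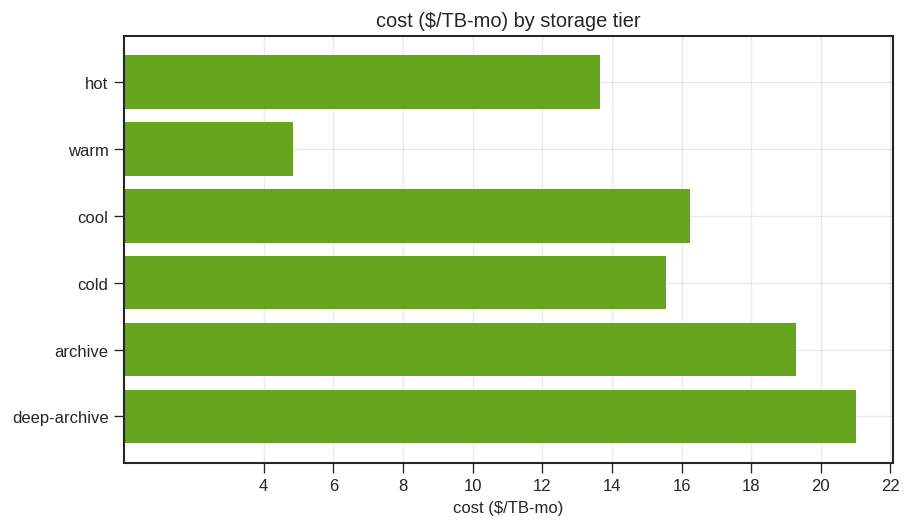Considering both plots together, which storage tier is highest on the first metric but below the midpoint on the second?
hot

Chart 2 median cost ($/TB-mo) ≈ 16; below-median storage tiers: hot, warm, cold. Among those, hot has the highest throughput (MB/s) (≈ 1800).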